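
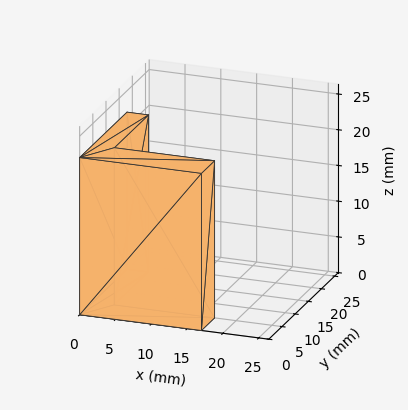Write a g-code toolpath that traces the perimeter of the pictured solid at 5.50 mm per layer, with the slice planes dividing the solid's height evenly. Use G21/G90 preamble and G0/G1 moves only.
Reading the render: the shape is an L-shaped prism: outer 17 × 18 mm, arm thicknesses ≈ 5 mm (horizontal) and 3 mm (vertical), extruded 22 mm in z (dimensions read to the nearest mm from the axis ticks). For the g-code, the solid's height is divided into equal slices at the stated Δz and each level perimeter traced with G1 moves after a G0 lift.

; perimeter-only toolpath
G21 ; units = mm
G90 ; absolute positioning
G28 ; home
; layer 1
G0 Z5.50
G0 X0.00 Y0.00
G1 X17.00 Y0.00
G1 X17.00 Y5.00
G1 X3.00 Y5.00
G1 X3.00 Y18.00
G1 X0.00 Y18.00
G1 X0.00 Y0.00
; layer 2
G0 Z11.00
G0 X0.00 Y0.00
G1 X17.00 Y0.00
G1 X17.00 Y5.00
G1 X3.00 Y5.00
G1 X3.00 Y18.00
G1 X0.00 Y18.00
G1 X0.00 Y0.00
; layer 3
G0 Z16.50
G0 X0.00 Y0.00
G1 X17.00 Y0.00
G1 X17.00 Y5.00
G1 X3.00 Y5.00
G1 X3.00 Y18.00
G1 X0.00 Y18.00
G1 X0.00 Y0.00
; layer 4
G0 Z22.00
G0 X0.00 Y0.00
G1 X17.00 Y0.00
G1 X17.00 Y5.00
G1 X3.00 Y5.00
G1 X3.00 Y18.00
G1 X0.00 Y18.00
G1 X0.00 Y0.00
M2 ; end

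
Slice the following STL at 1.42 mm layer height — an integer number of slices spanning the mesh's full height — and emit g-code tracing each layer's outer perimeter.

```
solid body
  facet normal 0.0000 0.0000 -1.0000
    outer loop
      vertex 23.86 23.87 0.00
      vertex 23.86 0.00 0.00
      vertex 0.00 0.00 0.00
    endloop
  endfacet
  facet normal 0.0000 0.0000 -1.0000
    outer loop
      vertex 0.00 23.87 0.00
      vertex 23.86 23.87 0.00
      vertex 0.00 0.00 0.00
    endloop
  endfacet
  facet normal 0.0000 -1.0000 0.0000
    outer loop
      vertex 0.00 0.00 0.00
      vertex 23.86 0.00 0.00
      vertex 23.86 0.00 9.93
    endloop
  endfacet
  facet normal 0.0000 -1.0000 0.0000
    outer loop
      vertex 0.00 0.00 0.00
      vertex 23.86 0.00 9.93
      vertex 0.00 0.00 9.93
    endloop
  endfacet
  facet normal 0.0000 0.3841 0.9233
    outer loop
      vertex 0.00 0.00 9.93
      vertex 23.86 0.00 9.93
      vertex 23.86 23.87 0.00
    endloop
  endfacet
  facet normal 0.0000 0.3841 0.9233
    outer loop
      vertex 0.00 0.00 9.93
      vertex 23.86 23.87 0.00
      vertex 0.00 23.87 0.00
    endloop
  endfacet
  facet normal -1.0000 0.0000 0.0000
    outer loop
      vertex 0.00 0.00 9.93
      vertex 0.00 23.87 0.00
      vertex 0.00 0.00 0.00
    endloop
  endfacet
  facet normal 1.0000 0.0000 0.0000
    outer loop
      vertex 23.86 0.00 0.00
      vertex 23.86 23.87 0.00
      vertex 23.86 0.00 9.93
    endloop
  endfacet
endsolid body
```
; perimeter-only toolpath
G21 ; units = mm
G90 ; absolute positioning
G28 ; home
; layer 1
G0 Z1.42
G0 X0.00 Y0.00
G1 X23.86 Y0.00
G1 X23.86 Y20.46
G1 X0.00 Y20.46
G1 X0.00 Y0.00
; layer 2
G0 Z2.84
G0 X0.00 Y0.00
G1 X23.86 Y0.00
G1 X23.86 Y17.05
G1 X0.00 Y17.05
G1 X0.00 Y0.00
; layer 3
G0 Z4.26
G0 X0.00 Y0.00
G1 X23.86 Y0.00
G1 X23.86 Y13.64
G1 X0.00 Y13.64
G1 X0.00 Y0.00
; layer 4
G0 Z5.67
G0 X0.00 Y0.00
G1 X23.86 Y0.00
G1 X23.86 Y10.23
G1 X0.00 Y10.23
G1 X0.00 Y0.00
; layer 5
G0 Z7.09
G0 X0.00 Y0.00
G1 X23.86 Y0.00
G1 X23.86 Y6.82
G1 X0.00 Y6.82
G1 X0.00 Y0.00
; layer 6
G0 Z8.51
G0 X0.00 Y0.00
G1 X23.86 Y0.00
G1 X23.86 Y3.41
G1 X0.00 Y3.41
G1 X0.00 Y0.00
M2 ; end

The solid is a wedge (ramp): 23.9 × 23.9 mm base, rising to 9.93 mm along the y=0 edge and sloping linearly to z=0 at y=23.9. Slicing at Δz = 1.42 mm — 7 equal slices spanning the solid's height, so layer i sits at z = i·h/7 — gives 6 non-empty perimeters. Each is a 4-segment closed polygon; G0 lifts to the layer z and rapids to the start vertex, then G1 traces the edges. The cross-section shrinks linearly with z (the slice at the apex is degenerate and omitted).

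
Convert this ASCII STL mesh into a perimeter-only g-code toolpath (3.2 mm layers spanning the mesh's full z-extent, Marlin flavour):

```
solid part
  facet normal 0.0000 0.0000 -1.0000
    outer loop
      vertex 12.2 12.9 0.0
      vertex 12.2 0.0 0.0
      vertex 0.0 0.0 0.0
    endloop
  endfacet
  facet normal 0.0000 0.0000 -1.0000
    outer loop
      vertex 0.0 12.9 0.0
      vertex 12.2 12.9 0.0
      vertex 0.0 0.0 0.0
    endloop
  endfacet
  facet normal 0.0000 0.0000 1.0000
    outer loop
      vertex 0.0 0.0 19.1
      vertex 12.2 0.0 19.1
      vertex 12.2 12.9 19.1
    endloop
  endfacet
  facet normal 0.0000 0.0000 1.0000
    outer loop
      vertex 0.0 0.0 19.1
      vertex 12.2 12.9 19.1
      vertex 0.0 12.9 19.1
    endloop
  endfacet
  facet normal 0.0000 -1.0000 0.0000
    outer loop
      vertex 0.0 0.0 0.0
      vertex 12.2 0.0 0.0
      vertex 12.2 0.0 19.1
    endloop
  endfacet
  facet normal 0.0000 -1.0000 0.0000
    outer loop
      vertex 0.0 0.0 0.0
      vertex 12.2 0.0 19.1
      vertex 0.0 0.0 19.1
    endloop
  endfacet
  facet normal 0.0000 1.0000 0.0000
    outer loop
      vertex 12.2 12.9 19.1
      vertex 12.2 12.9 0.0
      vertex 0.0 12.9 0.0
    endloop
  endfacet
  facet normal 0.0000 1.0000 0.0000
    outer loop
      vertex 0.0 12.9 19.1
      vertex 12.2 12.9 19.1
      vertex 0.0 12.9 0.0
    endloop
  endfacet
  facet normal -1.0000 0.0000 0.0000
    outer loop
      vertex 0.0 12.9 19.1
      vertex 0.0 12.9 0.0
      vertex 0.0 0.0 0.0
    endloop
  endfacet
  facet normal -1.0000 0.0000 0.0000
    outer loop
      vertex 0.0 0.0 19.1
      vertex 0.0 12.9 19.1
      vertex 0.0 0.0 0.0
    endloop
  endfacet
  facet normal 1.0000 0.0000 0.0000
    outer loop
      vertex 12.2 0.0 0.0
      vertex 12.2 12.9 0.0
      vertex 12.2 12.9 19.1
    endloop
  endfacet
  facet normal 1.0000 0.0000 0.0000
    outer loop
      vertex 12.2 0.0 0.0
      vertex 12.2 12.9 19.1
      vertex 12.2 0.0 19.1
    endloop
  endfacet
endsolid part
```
; perimeter-only toolpath
G21 ; units = mm
G90 ; absolute positioning
G28 ; home
; layer 1
G0 Z3.2
G0 X0.0 Y0.0
G1 X12.2 Y0.0
G1 X12.2 Y12.9
G1 X0.0 Y12.9
G1 X0.0 Y0.0
; layer 2
G0 Z6.4
G0 X0.0 Y0.0
G1 X12.2 Y0.0
G1 X12.2 Y12.9
G1 X0.0 Y12.9
G1 X0.0 Y0.0
; layer 3
G0 Z9.6
G0 X0.0 Y0.0
G1 X12.2 Y0.0
G1 X12.2 Y12.9
G1 X0.0 Y12.9
G1 X0.0 Y0.0
; layer 4
G0 Z12.7
G0 X0.0 Y0.0
G1 X12.2 Y0.0
G1 X12.2 Y12.9
G1 X0.0 Y12.9
G1 X0.0 Y0.0
; layer 5
G0 Z15.9
G0 X0.0 Y0.0
G1 X12.2 Y0.0
G1 X12.2 Y12.9
G1 X0.0 Y12.9
G1 X0.0 Y0.0
; layer 6
G0 Z19.1
G0 X0.0 Y0.0
G1 X12.2 Y0.0
G1 X12.2 Y12.9
G1 X0.0 Y12.9
G1 X0.0 Y0.0
M2 ; end

The solid is a rectangular box, roughly 12.2 × 12.9 mm footprint and 19.1 mm tall. Slicing at Δz = 3.2 mm — 6 equal slices spanning the solid's height, so layer i sits at z = i·h/6 — gives 6 non-empty perimeters. Each is a 4-segment closed polygon; G0 lifts to the layer z and rapids to the start vertex, then G1 traces the edges.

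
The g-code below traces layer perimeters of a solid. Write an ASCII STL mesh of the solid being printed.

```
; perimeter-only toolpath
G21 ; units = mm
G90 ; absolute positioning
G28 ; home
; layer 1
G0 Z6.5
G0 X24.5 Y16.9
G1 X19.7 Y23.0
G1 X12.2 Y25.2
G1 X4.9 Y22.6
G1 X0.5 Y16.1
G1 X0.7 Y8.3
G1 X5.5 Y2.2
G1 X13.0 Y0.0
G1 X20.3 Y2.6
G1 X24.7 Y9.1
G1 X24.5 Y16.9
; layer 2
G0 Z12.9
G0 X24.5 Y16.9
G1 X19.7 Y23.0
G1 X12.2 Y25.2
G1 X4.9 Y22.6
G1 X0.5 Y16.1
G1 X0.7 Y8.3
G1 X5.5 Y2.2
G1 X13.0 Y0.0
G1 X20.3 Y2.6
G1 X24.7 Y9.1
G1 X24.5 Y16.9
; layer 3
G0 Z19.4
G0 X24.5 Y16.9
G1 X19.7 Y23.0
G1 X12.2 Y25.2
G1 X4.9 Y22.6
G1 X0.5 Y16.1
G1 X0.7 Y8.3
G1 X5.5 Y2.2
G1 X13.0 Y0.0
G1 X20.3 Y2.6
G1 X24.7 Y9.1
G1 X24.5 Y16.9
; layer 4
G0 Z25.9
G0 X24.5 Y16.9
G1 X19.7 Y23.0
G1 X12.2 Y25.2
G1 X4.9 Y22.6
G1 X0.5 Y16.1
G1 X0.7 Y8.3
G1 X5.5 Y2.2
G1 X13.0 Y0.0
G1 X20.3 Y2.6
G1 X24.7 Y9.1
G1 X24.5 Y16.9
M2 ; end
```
solid part
  facet normal 0.0000 0.0000 -1.0000
    outer loop
      vertex 12.2 25.2 0.0
      vertex 19.7 23.0 0.0
      vertex 24.5 16.9 0.0
    endloop
  endfacet
  facet normal 0.0000 0.0000 -1.0000
    outer loop
      vertex 4.9 22.6 0.0
      vertex 12.2 25.2 0.0
      vertex 24.5 16.9 0.0
    endloop
  endfacet
  facet normal 0.0000 0.0000 -1.0000
    outer loop
      vertex 0.5 16.1 0.0
      vertex 4.9 22.6 0.0
      vertex 24.5 16.9 0.0
    endloop
  endfacet
  facet normal 0.0000 0.0000 -1.0000
    outer loop
      vertex 0.7 8.3 0.0
      vertex 0.5 16.1 0.0
      vertex 24.5 16.9 0.0
    endloop
  endfacet
  facet normal 0.0000 0.0000 -1.0000
    outer loop
      vertex 5.5 2.2 0.0
      vertex 0.7 8.3 0.0
      vertex 24.5 16.9 0.0
    endloop
  endfacet
  facet normal 0.0000 0.0000 -1.0000
    outer loop
      vertex 13.0 0.0 0.0
      vertex 5.5 2.2 0.0
      vertex 24.5 16.9 0.0
    endloop
  endfacet
  facet normal 0.0000 0.0000 -1.0000
    outer loop
      vertex 20.3 2.6 0.0
      vertex 13.0 0.0 0.0
      vertex 24.5 16.9 0.0
    endloop
  endfacet
  facet normal 0.0000 0.0000 -1.0000
    outer loop
      vertex 24.7 9.1 0.0
      vertex 20.3 2.6 0.0
      vertex 24.5 16.9 0.0
    endloop
  endfacet
  facet normal 0.0000 0.0000 1.0000
    outer loop
      vertex 24.5 16.9 25.9
      vertex 19.7 23.0 25.9
      vertex 12.2 25.2 25.9
    endloop
  endfacet
  facet normal 0.0000 0.0000 1.0000
    outer loop
      vertex 24.5 16.9 25.9
      vertex 12.2 25.2 25.9
      vertex 4.9 22.6 25.9
    endloop
  endfacet
  facet normal 0.0000 0.0000 1.0000
    outer loop
      vertex 24.5 16.9 25.9
      vertex 4.9 22.6 25.9
      vertex 0.5 16.1 25.9
    endloop
  endfacet
  facet normal 0.0000 0.0000 1.0000
    outer loop
      vertex 24.5 16.9 25.9
      vertex 0.5 16.1 25.9
      vertex 0.7 8.3 25.9
    endloop
  endfacet
  facet normal 0.0000 0.0000 1.0000
    outer loop
      vertex 24.5 16.9 25.9
      vertex 0.7 8.3 25.9
      vertex 5.5 2.2 25.9
    endloop
  endfacet
  facet normal 0.0000 0.0000 1.0000
    outer loop
      vertex 24.5 16.9 25.9
      vertex 5.5 2.2 25.9
      vertex 13.0 0.0 25.9
    endloop
  endfacet
  facet normal 0.0000 0.0000 1.0000
    outer loop
      vertex 24.5 16.9 25.9
      vertex 13.0 0.0 25.9
      vertex 20.3 2.6 25.9
    endloop
  endfacet
  facet normal 0.0000 0.0000 1.0000
    outer loop
      vertex 24.5 16.9 25.9
      vertex 20.3 2.6 25.9
      vertex 24.7 9.1 25.9
    endloop
  endfacet
  facet normal 0.7859 0.6184 0.0000
    outer loop
      vertex 24.5 16.9 0.0
      vertex 19.7 23.0 0.0
      vertex 19.7 23.0 25.9
    endloop
  endfacet
  facet normal 0.7859 0.6184 0.0000
    outer loop
      vertex 24.5 16.9 0.0
      vertex 19.7 23.0 25.9
      vertex 24.5 16.9 25.9
    endloop
  endfacet
  facet normal 0.2815 0.9596 0.0000
    outer loop
      vertex 19.7 23.0 0.0
      vertex 12.2 25.2 0.0
      vertex 12.2 25.2 25.9
    endloop
  endfacet
  facet normal 0.2815 0.9596 0.0000
    outer loop
      vertex 19.7 23.0 0.0
      vertex 12.2 25.2 25.9
      vertex 19.7 23.0 25.9
    endloop
  endfacet
  facet normal -0.3355 0.9420 0.0000
    outer loop
      vertex 12.2 25.2 0.0
      vertex 4.9 22.6 0.0
      vertex 4.9 22.6 25.9
    endloop
  endfacet
  facet normal -0.3355 0.9420 0.0000
    outer loop
      vertex 12.2 25.2 0.0
      vertex 4.9 22.6 25.9
      vertex 12.2 25.2 25.9
    endloop
  endfacet
  facet normal -0.8281 0.5606 0.0000
    outer loop
      vertex 4.9 22.6 0.0
      vertex 0.5 16.1 0.0
      vertex 0.5 16.1 25.9
    endloop
  endfacet
  facet normal -0.8281 0.5606 0.0000
    outer loop
      vertex 4.9 22.6 0.0
      vertex 0.5 16.1 25.9
      vertex 4.9 22.6 25.9
    endloop
  endfacet
  facet normal -0.9997 -0.0256 0.0000
    outer loop
      vertex 0.5 16.1 0.0
      vertex 0.7 8.3 0.0
      vertex 0.7 8.3 25.9
    endloop
  endfacet
  facet normal -0.9997 -0.0256 0.0000
    outer loop
      vertex 0.5 16.1 0.0
      vertex 0.7 8.3 25.9
      vertex 0.5 16.1 25.9
    endloop
  endfacet
  facet normal -0.7859 -0.6184 0.0000
    outer loop
      vertex 0.7 8.3 0.0
      vertex 5.5 2.2 0.0
      vertex 5.5 2.2 25.9
    endloop
  endfacet
  facet normal -0.7859 -0.6184 0.0000
    outer loop
      vertex 0.7 8.3 0.0
      vertex 5.5 2.2 25.9
      vertex 0.7 8.3 25.9
    endloop
  endfacet
  facet normal -0.2815 -0.9596 0.0000
    outer loop
      vertex 5.5 2.2 0.0
      vertex 13.0 0.0 0.0
      vertex 13.0 0.0 25.9
    endloop
  endfacet
  facet normal -0.2815 -0.9596 0.0000
    outer loop
      vertex 5.5 2.2 0.0
      vertex 13.0 0.0 25.9
      vertex 5.5 2.2 25.9
    endloop
  endfacet
  facet normal 0.3355 -0.9420 0.0000
    outer loop
      vertex 13.0 0.0 0.0
      vertex 20.3 2.6 0.0
      vertex 20.3 2.6 25.9
    endloop
  endfacet
  facet normal 0.3355 -0.9420 0.0000
    outer loop
      vertex 13.0 0.0 0.0
      vertex 20.3 2.6 25.9
      vertex 13.0 0.0 25.9
    endloop
  endfacet
  facet normal 0.8281 -0.5606 0.0000
    outer loop
      vertex 20.3 2.6 0.0
      vertex 24.7 9.1 0.0
      vertex 24.7 9.1 25.9
    endloop
  endfacet
  facet normal 0.8281 -0.5606 0.0000
    outer loop
      vertex 20.3 2.6 0.0
      vertex 24.7 9.1 25.9
      vertex 20.3 2.6 25.9
    endloop
  endfacet
  facet normal 0.9997 0.0256 0.0000
    outer loop
      vertex 24.7 9.1 0.0
      vertex 24.5 16.9 0.0
      vertex 24.5 16.9 25.9
    endloop
  endfacet
  facet normal 0.9997 0.0256 0.0000
    outer loop
      vertex 24.7 9.1 0.0
      vertex 24.5 16.9 25.9
      vertex 24.7 9.1 25.9
    endloop
  endfacet
endsolid part

The G0 Z moves step by Δz≈6.5 mm. Every layer's G1 loop is the same polygon, so the solid is a straight extrusion of it from z=0 to z≈25.9. Closing with flat bottom and top caps and triangulating gives 36 facets — a regular 10-sided prism (a cylinder approximated with 10 flat sides), circumscribed radius ≈ 12.6 mm, height ≈ 25.9 mm.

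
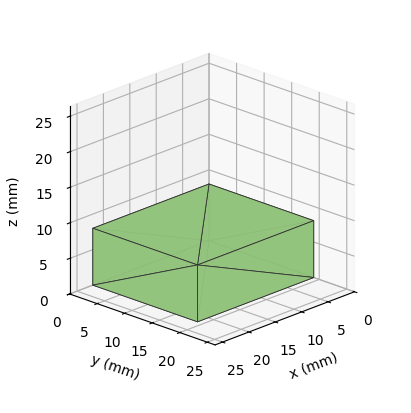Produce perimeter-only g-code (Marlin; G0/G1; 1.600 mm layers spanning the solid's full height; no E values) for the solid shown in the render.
Reading the render: the shape is a rectangular box, roughly 22 × 19 mm footprint and 8 mm tall (dimensions read to the nearest mm from the axis ticks). For the g-code, the solid's height is divided into equal slices at the stated Δz and each level perimeter traced with G1 moves after a G0 lift.

; perimeter-only toolpath
G21 ; units = mm
G90 ; absolute positioning
G28 ; home
; layer 1
G0 Z1.600
G0 X0.000 Y0.000
G1 X22.000 Y0.000
G1 X22.000 Y19.000
G1 X0.000 Y19.000
G1 X0.000 Y0.000
; layer 2
G0 Z3.200
G0 X0.000 Y0.000
G1 X22.000 Y0.000
G1 X22.000 Y19.000
G1 X0.000 Y19.000
G1 X0.000 Y0.000
; layer 3
G0 Z4.800
G0 X0.000 Y0.000
G1 X22.000 Y0.000
G1 X22.000 Y19.000
G1 X0.000 Y19.000
G1 X0.000 Y0.000
; layer 4
G0 Z6.400
G0 X0.000 Y0.000
G1 X22.000 Y0.000
G1 X22.000 Y19.000
G1 X0.000 Y19.000
G1 X0.000 Y0.000
; layer 5
G0 Z8.000
G0 X0.000 Y0.000
G1 X22.000 Y0.000
G1 X22.000 Y19.000
G1 X0.000 Y19.000
G1 X0.000 Y0.000
M2 ; end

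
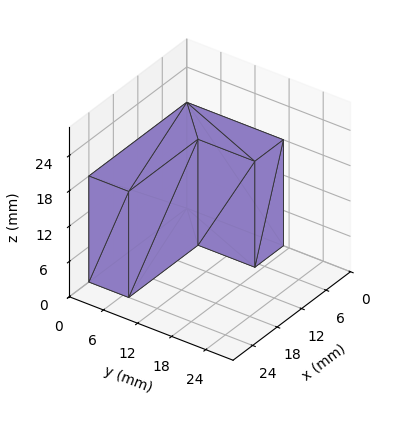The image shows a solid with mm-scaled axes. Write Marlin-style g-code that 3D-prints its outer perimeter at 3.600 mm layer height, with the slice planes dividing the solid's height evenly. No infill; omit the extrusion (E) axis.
Reading the render: the shape is an L-shaped prism: outer 24 × 17 mm, arm thicknesses ≈ 7 mm (horizontal) and 7 mm (vertical), extruded 18 mm in z (dimensions read to the nearest mm from the axis ticks). For the g-code, the solid's height is divided into equal slices at the stated Δz and each level perimeter traced with G1 moves after a G0 lift.

; perimeter-only toolpath
G21 ; units = mm
G90 ; absolute positioning
G28 ; home
; layer 1
G0 Z3.600
G0 X0.000 Y0.000
G1 X24.000 Y0.000
G1 X24.000 Y7.000
G1 X7.000 Y7.000
G1 X7.000 Y17.000
G1 X0.000 Y17.000
G1 X0.000 Y0.000
; layer 2
G0 Z7.200
G0 X0.000 Y0.000
G1 X24.000 Y0.000
G1 X24.000 Y7.000
G1 X7.000 Y7.000
G1 X7.000 Y17.000
G1 X0.000 Y17.000
G1 X0.000 Y0.000
; layer 3
G0 Z10.800
G0 X0.000 Y0.000
G1 X24.000 Y0.000
G1 X24.000 Y7.000
G1 X7.000 Y7.000
G1 X7.000 Y17.000
G1 X0.000 Y17.000
G1 X0.000 Y0.000
; layer 4
G0 Z14.400
G0 X0.000 Y0.000
G1 X24.000 Y0.000
G1 X24.000 Y7.000
G1 X7.000 Y7.000
G1 X7.000 Y17.000
G1 X0.000 Y17.000
G1 X0.000 Y0.000
; layer 5
G0 Z18.000
G0 X0.000 Y0.000
G1 X24.000 Y0.000
G1 X24.000 Y7.000
G1 X7.000 Y7.000
G1 X7.000 Y17.000
G1 X0.000 Y17.000
G1 X0.000 Y0.000
M2 ; end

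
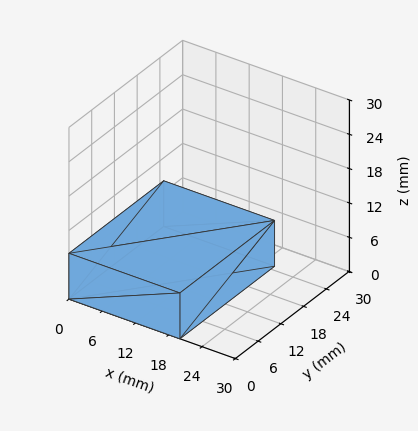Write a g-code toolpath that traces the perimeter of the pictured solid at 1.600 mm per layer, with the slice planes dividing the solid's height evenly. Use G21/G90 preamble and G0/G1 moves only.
Reading the render: the shape is a rectangular box, roughly 20 × 25 mm footprint and 8 mm tall (dimensions read to the nearest mm from the axis ticks). For the g-code, the solid's height is divided into equal slices at the stated Δz and each level perimeter traced with G1 moves after a G0 lift.

; perimeter-only toolpath
G21 ; units = mm
G90 ; absolute positioning
G28 ; home
; layer 1
G0 Z1.600
G0 X0.000 Y0.000
G1 X20.000 Y0.000
G1 X20.000 Y25.000
G1 X0.000 Y25.000
G1 X0.000 Y0.000
; layer 2
G0 Z3.200
G0 X0.000 Y0.000
G1 X20.000 Y0.000
G1 X20.000 Y25.000
G1 X0.000 Y25.000
G1 X0.000 Y0.000
; layer 3
G0 Z4.800
G0 X0.000 Y0.000
G1 X20.000 Y0.000
G1 X20.000 Y25.000
G1 X0.000 Y25.000
G1 X0.000 Y0.000
; layer 4
G0 Z6.400
G0 X0.000 Y0.000
G1 X20.000 Y0.000
G1 X20.000 Y25.000
G1 X0.000 Y25.000
G1 X0.000 Y0.000
; layer 5
G0 Z8.000
G0 X0.000 Y0.000
G1 X20.000 Y0.000
G1 X20.000 Y25.000
G1 X0.000 Y25.000
G1 X0.000 Y0.000
M2 ; end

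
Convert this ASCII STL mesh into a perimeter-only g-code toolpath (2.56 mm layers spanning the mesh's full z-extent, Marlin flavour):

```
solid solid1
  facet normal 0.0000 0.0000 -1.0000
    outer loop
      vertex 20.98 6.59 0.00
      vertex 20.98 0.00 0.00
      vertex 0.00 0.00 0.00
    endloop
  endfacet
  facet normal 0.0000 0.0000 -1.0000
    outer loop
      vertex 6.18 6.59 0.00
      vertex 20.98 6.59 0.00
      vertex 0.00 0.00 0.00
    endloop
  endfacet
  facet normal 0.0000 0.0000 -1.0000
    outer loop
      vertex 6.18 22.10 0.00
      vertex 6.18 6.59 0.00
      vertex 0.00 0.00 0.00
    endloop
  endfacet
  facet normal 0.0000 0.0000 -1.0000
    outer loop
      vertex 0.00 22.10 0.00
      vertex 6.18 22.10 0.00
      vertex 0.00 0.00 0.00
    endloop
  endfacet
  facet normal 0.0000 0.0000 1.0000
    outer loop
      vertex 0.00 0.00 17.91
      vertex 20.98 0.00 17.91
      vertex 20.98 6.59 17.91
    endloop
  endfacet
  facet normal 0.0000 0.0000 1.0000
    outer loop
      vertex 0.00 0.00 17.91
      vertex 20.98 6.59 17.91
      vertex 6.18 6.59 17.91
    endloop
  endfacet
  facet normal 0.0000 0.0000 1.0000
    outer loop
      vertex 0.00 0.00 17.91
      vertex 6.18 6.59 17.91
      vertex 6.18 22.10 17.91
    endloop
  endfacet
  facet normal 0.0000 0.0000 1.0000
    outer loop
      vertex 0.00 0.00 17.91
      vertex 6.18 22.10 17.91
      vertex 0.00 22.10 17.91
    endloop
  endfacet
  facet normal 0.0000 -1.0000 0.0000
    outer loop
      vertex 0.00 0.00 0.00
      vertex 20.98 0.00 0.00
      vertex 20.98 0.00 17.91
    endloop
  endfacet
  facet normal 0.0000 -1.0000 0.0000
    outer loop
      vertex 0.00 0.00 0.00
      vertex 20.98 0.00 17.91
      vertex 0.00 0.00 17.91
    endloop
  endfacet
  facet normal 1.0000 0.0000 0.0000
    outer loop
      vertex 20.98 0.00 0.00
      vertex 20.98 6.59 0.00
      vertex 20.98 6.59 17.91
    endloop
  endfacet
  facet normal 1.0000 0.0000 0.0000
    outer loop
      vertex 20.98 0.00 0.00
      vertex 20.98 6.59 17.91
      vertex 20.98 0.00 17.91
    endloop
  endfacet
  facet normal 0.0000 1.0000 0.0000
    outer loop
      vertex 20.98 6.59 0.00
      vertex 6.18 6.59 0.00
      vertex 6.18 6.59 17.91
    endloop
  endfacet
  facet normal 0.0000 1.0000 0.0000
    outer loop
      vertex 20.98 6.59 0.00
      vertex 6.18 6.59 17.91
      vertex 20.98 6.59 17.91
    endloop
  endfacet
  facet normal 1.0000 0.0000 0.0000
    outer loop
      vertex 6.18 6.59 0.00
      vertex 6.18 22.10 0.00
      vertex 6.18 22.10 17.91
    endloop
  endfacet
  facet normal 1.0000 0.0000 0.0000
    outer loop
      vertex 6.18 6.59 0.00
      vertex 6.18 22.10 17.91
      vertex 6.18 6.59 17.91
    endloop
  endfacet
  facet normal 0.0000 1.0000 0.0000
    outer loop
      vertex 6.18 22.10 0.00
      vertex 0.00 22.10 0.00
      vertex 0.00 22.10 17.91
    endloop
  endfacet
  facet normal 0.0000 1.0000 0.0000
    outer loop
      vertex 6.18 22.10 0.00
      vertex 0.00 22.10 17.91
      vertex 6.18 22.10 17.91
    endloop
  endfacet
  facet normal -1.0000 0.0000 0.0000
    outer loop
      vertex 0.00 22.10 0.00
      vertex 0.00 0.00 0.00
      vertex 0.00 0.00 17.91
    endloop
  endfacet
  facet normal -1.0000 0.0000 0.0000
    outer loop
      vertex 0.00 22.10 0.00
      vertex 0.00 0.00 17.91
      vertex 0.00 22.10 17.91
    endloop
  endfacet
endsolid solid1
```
; perimeter-only toolpath
G21 ; units = mm
G90 ; absolute positioning
G28 ; home
; layer 1
G0 Z2.56
G0 X0.00 Y0.00
G1 X20.98 Y0.00
G1 X20.98 Y6.59
G1 X6.18 Y6.59
G1 X6.18 Y22.10
G1 X0.00 Y22.10
G1 X0.00 Y0.00
; layer 2
G0 Z5.12
G0 X0.00 Y0.00
G1 X20.98 Y0.00
G1 X20.98 Y6.59
G1 X6.18 Y6.59
G1 X6.18 Y22.10
G1 X0.00 Y22.10
G1 X0.00 Y0.00
; layer 3
G0 Z7.68
G0 X0.00 Y0.00
G1 X20.98 Y0.00
G1 X20.98 Y6.59
G1 X6.18 Y6.59
G1 X6.18 Y22.10
G1 X0.00 Y22.10
G1 X0.00 Y0.00
; layer 4
G0 Z10.23
G0 X0.00 Y0.00
G1 X20.98 Y0.00
G1 X20.98 Y6.59
G1 X6.18 Y6.59
G1 X6.18 Y22.10
G1 X0.00 Y22.10
G1 X0.00 Y0.00
; layer 5
G0 Z12.79
G0 X0.00 Y0.00
G1 X20.98 Y0.00
G1 X20.98 Y6.59
G1 X6.18 Y6.59
G1 X6.18 Y22.10
G1 X0.00 Y22.10
G1 X0.00 Y0.00
; layer 6
G0 Z15.35
G0 X0.00 Y0.00
G1 X20.98 Y0.00
G1 X20.98 Y6.59
G1 X6.18 Y6.59
G1 X6.18 Y22.10
G1 X0.00 Y22.10
G1 X0.00 Y0.00
; layer 7
G0 Z17.91
G0 X0.00 Y0.00
G1 X20.98 Y0.00
G1 X20.98 Y6.59
G1 X6.18 Y6.59
G1 X6.18 Y22.10
G1 X0.00 Y22.10
G1 X0.00 Y0.00
M2 ; end

The solid is an L-shaped prism: outer 21 × 22.1 mm, arm thicknesses ≈ 6.59 mm (horizontal) and 6.18 mm (vertical), extruded 17.9 mm in z. Slicing at Δz = 2.56 mm — 7 equal slices spanning the solid's height, so layer i sits at z = i·h/7 — gives 7 non-empty perimeters. Each is a 6-segment closed polygon; G0 lifts to the layer z and rapids to the start vertex, then G1 traces the edges.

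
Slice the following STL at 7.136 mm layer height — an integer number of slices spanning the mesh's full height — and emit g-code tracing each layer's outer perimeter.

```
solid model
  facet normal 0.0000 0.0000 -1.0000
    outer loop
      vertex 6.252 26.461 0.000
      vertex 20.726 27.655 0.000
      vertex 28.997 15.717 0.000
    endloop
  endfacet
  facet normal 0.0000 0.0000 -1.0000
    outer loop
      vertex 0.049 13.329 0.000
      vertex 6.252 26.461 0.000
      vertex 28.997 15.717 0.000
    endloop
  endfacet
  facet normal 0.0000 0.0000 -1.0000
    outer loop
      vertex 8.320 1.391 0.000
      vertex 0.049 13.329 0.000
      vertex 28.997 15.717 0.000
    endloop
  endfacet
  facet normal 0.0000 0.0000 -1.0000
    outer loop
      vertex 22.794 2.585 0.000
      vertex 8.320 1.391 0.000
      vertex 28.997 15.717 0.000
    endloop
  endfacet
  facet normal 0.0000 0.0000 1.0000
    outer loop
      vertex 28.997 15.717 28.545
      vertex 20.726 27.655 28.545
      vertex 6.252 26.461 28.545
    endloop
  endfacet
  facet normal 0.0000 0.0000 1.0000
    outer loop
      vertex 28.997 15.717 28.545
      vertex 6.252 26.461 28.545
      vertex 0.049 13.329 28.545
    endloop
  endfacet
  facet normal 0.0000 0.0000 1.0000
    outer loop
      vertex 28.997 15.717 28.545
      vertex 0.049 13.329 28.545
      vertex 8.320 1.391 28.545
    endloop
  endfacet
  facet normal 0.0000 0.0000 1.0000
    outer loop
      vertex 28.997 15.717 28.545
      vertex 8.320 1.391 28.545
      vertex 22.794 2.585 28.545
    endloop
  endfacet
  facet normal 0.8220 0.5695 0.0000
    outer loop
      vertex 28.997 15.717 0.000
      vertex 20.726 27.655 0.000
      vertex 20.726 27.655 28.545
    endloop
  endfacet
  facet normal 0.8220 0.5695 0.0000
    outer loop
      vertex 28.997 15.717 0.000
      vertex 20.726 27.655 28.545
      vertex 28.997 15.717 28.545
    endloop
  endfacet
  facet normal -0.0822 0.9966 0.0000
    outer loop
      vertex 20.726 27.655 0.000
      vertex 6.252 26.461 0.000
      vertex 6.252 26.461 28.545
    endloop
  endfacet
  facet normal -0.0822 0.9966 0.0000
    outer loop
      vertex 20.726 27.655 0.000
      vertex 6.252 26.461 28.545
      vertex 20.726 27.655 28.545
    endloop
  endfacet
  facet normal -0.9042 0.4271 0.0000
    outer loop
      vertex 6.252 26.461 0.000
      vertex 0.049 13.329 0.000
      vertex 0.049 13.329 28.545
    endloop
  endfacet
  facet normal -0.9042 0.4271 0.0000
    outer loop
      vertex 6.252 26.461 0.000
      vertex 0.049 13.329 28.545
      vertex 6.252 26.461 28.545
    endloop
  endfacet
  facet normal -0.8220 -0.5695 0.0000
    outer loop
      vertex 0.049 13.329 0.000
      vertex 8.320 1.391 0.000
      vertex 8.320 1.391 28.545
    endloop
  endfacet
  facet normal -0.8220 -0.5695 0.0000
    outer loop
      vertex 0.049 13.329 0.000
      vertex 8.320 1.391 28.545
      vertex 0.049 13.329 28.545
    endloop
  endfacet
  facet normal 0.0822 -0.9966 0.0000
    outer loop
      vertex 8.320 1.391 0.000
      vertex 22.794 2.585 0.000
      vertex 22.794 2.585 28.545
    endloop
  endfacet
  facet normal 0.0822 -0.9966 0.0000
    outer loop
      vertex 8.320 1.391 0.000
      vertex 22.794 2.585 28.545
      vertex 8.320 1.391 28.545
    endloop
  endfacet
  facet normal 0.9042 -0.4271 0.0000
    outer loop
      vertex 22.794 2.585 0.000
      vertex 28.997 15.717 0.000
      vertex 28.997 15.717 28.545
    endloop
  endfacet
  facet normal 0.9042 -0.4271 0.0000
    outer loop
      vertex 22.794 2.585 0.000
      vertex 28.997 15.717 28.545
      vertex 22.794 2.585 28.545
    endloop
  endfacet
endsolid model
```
; perimeter-only toolpath
G21 ; units = mm
G90 ; absolute positioning
G28 ; home
; layer 1
G0 Z7.136
G0 X28.997 Y15.717
G1 X20.726 Y27.655
G1 X6.252 Y26.461
G1 X0.049 Y13.329
G1 X8.320 Y1.391
G1 X22.794 Y2.585
G1 X28.997 Y15.717
; layer 2
G0 Z14.273
G0 X28.997 Y15.717
G1 X20.726 Y27.655
G1 X6.252 Y26.461
G1 X0.049 Y13.329
G1 X8.320 Y1.391
G1 X22.794 Y2.585
G1 X28.997 Y15.717
; layer 3
G0 Z21.409
G0 X28.997 Y15.717
G1 X20.726 Y27.655
G1 X6.252 Y26.461
G1 X0.049 Y13.329
G1 X8.320 Y1.391
G1 X22.794 Y2.585
G1 X28.997 Y15.717
; layer 4
G0 Z28.545
G0 X28.997 Y15.717
G1 X20.726 Y27.655
G1 X6.252 Y26.461
G1 X0.049 Y13.329
G1 X8.320 Y1.391
G1 X22.794 Y2.585
G1 X28.997 Y15.717
M2 ; end

The solid is a regular 6-sided prism (a cylinder approximated with 6 flat sides), circumscribed radius ≈ 14.5 mm, height ≈ 28.5 mm. Slicing at Δz = 7.136 mm — 4 equal slices spanning the solid's height, so layer i sits at z = i·h/4 — gives 4 non-empty perimeters. Each is a 6-segment closed polygon; G0 lifts to the layer z and rapids to the start vertex, then G1 traces the edges.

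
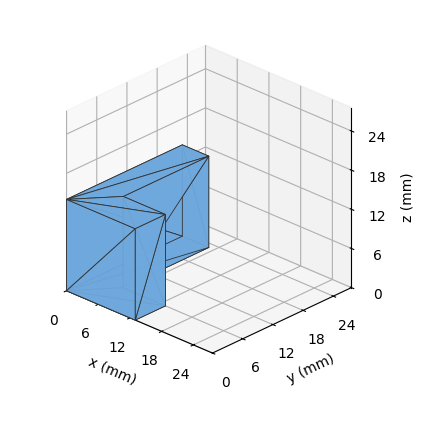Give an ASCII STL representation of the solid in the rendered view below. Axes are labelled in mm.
Reading the render: the shape is an L-shaped prism: outer 13 × 23 mm, arm thicknesses ≈ 6 mm (horizontal) and 5 mm (vertical), extruded 14 mm in z (dimensions read to the nearest mm from the axis ticks). For the STL, each face is triangulated and given an outward normal.

solid part
  facet normal 0.0000 0.0000 -1.0000
    outer loop
      vertex 13.000 6.000 0.000
      vertex 13.000 0.000 0.000
      vertex 0.000 0.000 0.000
    endloop
  endfacet
  facet normal 0.0000 0.0000 -1.0000
    outer loop
      vertex 5.000 6.000 0.000
      vertex 13.000 6.000 0.000
      vertex 0.000 0.000 0.000
    endloop
  endfacet
  facet normal 0.0000 0.0000 -1.0000
    outer loop
      vertex 5.000 23.000 0.000
      vertex 5.000 6.000 0.000
      vertex 0.000 0.000 0.000
    endloop
  endfacet
  facet normal 0.0000 0.0000 -1.0000
    outer loop
      vertex 0.000 23.000 0.000
      vertex 5.000 23.000 0.000
      vertex 0.000 0.000 0.000
    endloop
  endfacet
  facet normal 0.0000 0.0000 1.0000
    outer loop
      vertex 0.000 0.000 14.000
      vertex 13.000 0.000 14.000
      vertex 13.000 6.000 14.000
    endloop
  endfacet
  facet normal 0.0000 0.0000 1.0000
    outer loop
      vertex 0.000 0.000 14.000
      vertex 13.000 6.000 14.000
      vertex 5.000 6.000 14.000
    endloop
  endfacet
  facet normal 0.0000 0.0000 1.0000
    outer loop
      vertex 0.000 0.000 14.000
      vertex 5.000 6.000 14.000
      vertex 5.000 23.000 14.000
    endloop
  endfacet
  facet normal 0.0000 0.0000 1.0000
    outer loop
      vertex 0.000 0.000 14.000
      vertex 5.000 23.000 14.000
      vertex 0.000 23.000 14.000
    endloop
  endfacet
  facet normal 0.0000 -1.0000 0.0000
    outer loop
      vertex 0.000 0.000 0.000
      vertex 13.000 0.000 0.000
      vertex 13.000 0.000 14.000
    endloop
  endfacet
  facet normal 0.0000 -1.0000 0.0000
    outer loop
      vertex 0.000 0.000 0.000
      vertex 13.000 0.000 14.000
      vertex 0.000 0.000 14.000
    endloop
  endfacet
  facet normal 1.0000 0.0000 0.0000
    outer loop
      vertex 13.000 0.000 0.000
      vertex 13.000 6.000 0.000
      vertex 13.000 6.000 14.000
    endloop
  endfacet
  facet normal 1.0000 0.0000 0.0000
    outer loop
      vertex 13.000 0.000 0.000
      vertex 13.000 6.000 14.000
      vertex 13.000 0.000 14.000
    endloop
  endfacet
  facet normal 0.0000 1.0000 0.0000
    outer loop
      vertex 13.000 6.000 0.000
      vertex 5.000 6.000 0.000
      vertex 5.000 6.000 14.000
    endloop
  endfacet
  facet normal 0.0000 1.0000 0.0000
    outer loop
      vertex 13.000 6.000 0.000
      vertex 5.000 6.000 14.000
      vertex 13.000 6.000 14.000
    endloop
  endfacet
  facet normal 1.0000 0.0000 0.0000
    outer loop
      vertex 5.000 6.000 0.000
      vertex 5.000 23.000 0.000
      vertex 5.000 23.000 14.000
    endloop
  endfacet
  facet normal 1.0000 0.0000 0.0000
    outer loop
      vertex 5.000 6.000 0.000
      vertex 5.000 23.000 14.000
      vertex 5.000 6.000 14.000
    endloop
  endfacet
  facet normal 0.0000 1.0000 0.0000
    outer loop
      vertex 5.000 23.000 0.000
      vertex 0.000 23.000 0.000
      vertex 0.000 23.000 14.000
    endloop
  endfacet
  facet normal 0.0000 1.0000 0.0000
    outer loop
      vertex 5.000 23.000 0.000
      vertex 0.000 23.000 14.000
      vertex 5.000 23.000 14.000
    endloop
  endfacet
  facet normal -1.0000 0.0000 0.0000
    outer loop
      vertex 0.000 23.000 0.000
      vertex 0.000 0.000 0.000
      vertex 0.000 0.000 14.000
    endloop
  endfacet
  facet normal -1.0000 0.0000 0.0000
    outer loop
      vertex 0.000 23.000 0.000
      vertex 0.000 0.000 14.000
      vertex 0.000 23.000 14.000
    endloop
  endfacet
endsolid part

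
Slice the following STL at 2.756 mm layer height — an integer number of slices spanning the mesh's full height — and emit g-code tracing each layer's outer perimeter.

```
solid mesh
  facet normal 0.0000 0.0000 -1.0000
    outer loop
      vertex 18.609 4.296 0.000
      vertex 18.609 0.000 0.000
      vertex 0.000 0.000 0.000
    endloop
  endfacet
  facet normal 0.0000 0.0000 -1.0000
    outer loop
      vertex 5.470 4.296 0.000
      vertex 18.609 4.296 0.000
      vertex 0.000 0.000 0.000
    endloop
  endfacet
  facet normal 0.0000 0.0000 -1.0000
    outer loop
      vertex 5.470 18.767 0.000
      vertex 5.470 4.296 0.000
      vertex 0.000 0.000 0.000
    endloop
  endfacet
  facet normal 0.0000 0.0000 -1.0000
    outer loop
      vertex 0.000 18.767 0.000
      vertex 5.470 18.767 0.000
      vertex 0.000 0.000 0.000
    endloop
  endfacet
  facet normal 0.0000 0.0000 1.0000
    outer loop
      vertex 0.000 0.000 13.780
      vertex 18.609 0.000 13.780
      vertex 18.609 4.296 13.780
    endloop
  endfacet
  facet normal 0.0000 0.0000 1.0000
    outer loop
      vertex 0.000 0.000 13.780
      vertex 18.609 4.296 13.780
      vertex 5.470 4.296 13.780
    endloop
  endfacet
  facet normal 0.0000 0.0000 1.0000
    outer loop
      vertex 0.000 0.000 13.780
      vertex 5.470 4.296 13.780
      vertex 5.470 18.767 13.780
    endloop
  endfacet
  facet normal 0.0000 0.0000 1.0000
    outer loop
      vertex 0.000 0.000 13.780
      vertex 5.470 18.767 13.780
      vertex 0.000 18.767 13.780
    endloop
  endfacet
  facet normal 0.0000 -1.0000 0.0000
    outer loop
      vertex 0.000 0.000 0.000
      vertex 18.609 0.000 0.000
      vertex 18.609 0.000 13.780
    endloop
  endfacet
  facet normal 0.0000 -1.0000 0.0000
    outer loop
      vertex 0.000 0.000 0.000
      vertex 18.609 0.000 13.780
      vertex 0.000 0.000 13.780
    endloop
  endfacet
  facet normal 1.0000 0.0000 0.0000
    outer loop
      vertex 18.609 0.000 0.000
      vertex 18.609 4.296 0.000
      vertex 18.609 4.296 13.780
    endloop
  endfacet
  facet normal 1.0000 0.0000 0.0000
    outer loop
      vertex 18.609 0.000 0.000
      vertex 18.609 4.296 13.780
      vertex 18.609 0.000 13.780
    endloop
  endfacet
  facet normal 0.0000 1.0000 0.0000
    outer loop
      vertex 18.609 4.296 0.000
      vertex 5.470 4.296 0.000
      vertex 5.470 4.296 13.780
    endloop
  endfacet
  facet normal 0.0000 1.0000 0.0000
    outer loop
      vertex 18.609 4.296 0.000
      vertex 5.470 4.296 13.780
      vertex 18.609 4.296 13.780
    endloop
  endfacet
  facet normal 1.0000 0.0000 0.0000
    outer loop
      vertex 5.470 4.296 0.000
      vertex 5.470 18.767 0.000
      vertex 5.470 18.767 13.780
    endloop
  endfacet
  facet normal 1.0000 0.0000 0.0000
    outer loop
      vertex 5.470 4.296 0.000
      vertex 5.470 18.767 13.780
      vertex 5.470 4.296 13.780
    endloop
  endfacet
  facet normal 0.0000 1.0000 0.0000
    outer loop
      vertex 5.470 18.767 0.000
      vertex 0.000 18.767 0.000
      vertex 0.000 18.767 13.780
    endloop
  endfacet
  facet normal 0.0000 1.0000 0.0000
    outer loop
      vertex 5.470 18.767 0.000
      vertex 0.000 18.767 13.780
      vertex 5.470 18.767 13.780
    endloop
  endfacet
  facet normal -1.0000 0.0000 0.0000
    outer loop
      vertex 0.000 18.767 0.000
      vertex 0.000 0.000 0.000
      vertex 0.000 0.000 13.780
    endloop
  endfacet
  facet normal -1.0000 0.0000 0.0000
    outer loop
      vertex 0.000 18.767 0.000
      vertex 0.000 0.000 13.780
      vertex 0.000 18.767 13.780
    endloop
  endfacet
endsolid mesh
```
; perimeter-only toolpath
G21 ; units = mm
G90 ; absolute positioning
G28 ; home
; layer 1
G0 Z2.756
G0 X0.000 Y0.000
G1 X18.609 Y0.000
G1 X18.609 Y4.296
G1 X5.470 Y4.296
G1 X5.470 Y18.767
G1 X0.000 Y18.767
G1 X0.000 Y0.000
; layer 2
G0 Z5.512
G0 X0.000 Y0.000
G1 X18.609 Y0.000
G1 X18.609 Y4.296
G1 X5.470 Y4.296
G1 X5.470 Y18.767
G1 X0.000 Y18.767
G1 X0.000 Y0.000
; layer 3
G0 Z8.268
G0 X0.000 Y0.000
G1 X18.609 Y0.000
G1 X18.609 Y4.296
G1 X5.470 Y4.296
G1 X5.470 Y18.767
G1 X0.000 Y18.767
G1 X0.000 Y0.000
; layer 4
G0 Z11.024
G0 X0.000 Y0.000
G1 X18.609 Y0.000
G1 X18.609 Y4.296
G1 X5.470 Y4.296
G1 X5.470 Y18.767
G1 X0.000 Y18.767
G1 X0.000 Y0.000
; layer 5
G0 Z13.780
G0 X0.000 Y0.000
G1 X18.609 Y0.000
G1 X18.609 Y4.296
G1 X5.470 Y4.296
G1 X5.470 Y18.767
G1 X0.000 Y18.767
G1 X0.000 Y0.000
M2 ; end

The solid is an L-shaped prism: outer 18.6 × 18.8 mm, arm thicknesses ≈ 4.3 mm (horizontal) and 5.47 mm (vertical), extruded 13.8 mm in z. Slicing at Δz = 2.756 mm — 5 equal slices spanning the solid's height, so layer i sits at z = i·h/5 — gives 5 non-empty perimeters. Each is a 6-segment closed polygon; G0 lifts to the layer z and rapids to the start vertex, then G1 traces the edges.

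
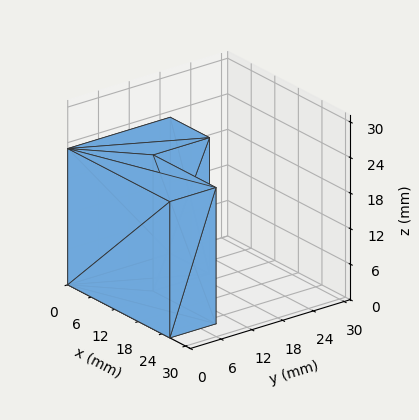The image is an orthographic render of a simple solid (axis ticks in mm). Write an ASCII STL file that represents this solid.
Reading the render: the shape is an L-shaped prism: outer 26 × 20 mm, arm thicknesses ≈ 9 mm (horizontal) and 10 mm (vertical), extruded 23 mm in z (dimensions read to the nearest mm from the axis ticks). For the STL, each face is triangulated and given an outward normal.

solid part
  facet normal 0.0000 0.0000 -1.0000
    outer loop
      vertex 26.000 9.000 0.000
      vertex 26.000 0.000 0.000
      vertex 0.000 0.000 0.000
    endloop
  endfacet
  facet normal 0.0000 0.0000 -1.0000
    outer loop
      vertex 10.000 9.000 0.000
      vertex 26.000 9.000 0.000
      vertex 0.000 0.000 0.000
    endloop
  endfacet
  facet normal 0.0000 0.0000 -1.0000
    outer loop
      vertex 10.000 20.000 0.000
      vertex 10.000 9.000 0.000
      vertex 0.000 0.000 0.000
    endloop
  endfacet
  facet normal 0.0000 0.0000 -1.0000
    outer loop
      vertex 0.000 20.000 0.000
      vertex 10.000 20.000 0.000
      vertex 0.000 0.000 0.000
    endloop
  endfacet
  facet normal 0.0000 0.0000 1.0000
    outer loop
      vertex 0.000 0.000 23.000
      vertex 26.000 0.000 23.000
      vertex 26.000 9.000 23.000
    endloop
  endfacet
  facet normal 0.0000 0.0000 1.0000
    outer loop
      vertex 0.000 0.000 23.000
      vertex 26.000 9.000 23.000
      vertex 10.000 9.000 23.000
    endloop
  endfacet
  facet normal 0.0000 0.0000 1.0000
    outer loop
      vertex 0.000 0.000 23.000
      vertex 10.000 9.000 23.000
      vertex 10.000 20.000 23.000
    endloop
  endfacet
  facet normal 0.0000 0.0000 1.0000
    outer loop
      vertex 0.000 0.000 23.000
      vertex 10.000 20.000 23.000
      vertex 0.000 20.000 23.000
    endloop
  endfacet
  facet normal 0.0000 -1.0000 0.0000
    outer loop
      vertex 0.000 0.000 0.000
      vertex 26.000 0.000 0.000
      vertex 26.000 0.000 23.000
    endloop
  endfacet
  facet normal 0.0000 -1.0000 0.0000
    outer loop
      vertex 0.000 0.000 0.000
      vertex 26.000 0.000 23.000
      vertex 0.000 0.000 23.000
    endloop
  endfacet
  facet normal 1.0000 0.0000 0.0000
    outer loop
      vertex 26.000 0.000 0.000
      vertex 26.000 9.000 0.000
      vertex 26.000 9.000 23.000
    endloop
  endfacet
  facet normal 1.0000 0.0000 0.0000
    outer loop
      vertex 26.000 0.000 0.000
      vertex 26.000 9.000 23.000
      vertex 26.000 0.000 23.000
    endloop
  endfacet
  facet normal 0.0000 1.0000 0.0000
    outer loop
      vertex 26.000 9.000 0.000
      vertex 10.000 9.000 0.000
      vertex 10.000 9.000 23.000
    endloop
  endfacet
  facet normal 0.0000 1.0000 0.0000
    outer loop
      vertex 26.000 9.000 0.000
      vertex 10.000 9.000 23.000
      vertex 26.000 9.000 23.000
    endloop
  endfacet
  facet normal 1.0000 0.0000 0.0000
    outer loop
      vertex 10.000 9.000 0.000
      vertex 10.000 20.000 0.000
      vertex 10.000 20.000 23.000
    endloop
  endfacet
  facet normal 1.0000 0.0000 0.0000
    outer loop
      vertex 10.000 9.000 0.000
      vertex 10.000 20.000 23.000
      vertex 10.000 9.000 23.000
    endloop
  endfacet
  facet normal 0.0000 1.0000 0.0000
    outer loop
      vertex 10.000 20.000 0.000
      vertex 0.000 20.000 0.000
      vertex 0.000 20.000 23.000
    endloop
  endfacet
  facet normal 0.0000 1.0000 0.0000
    outer loop
      vertex 10.000 20.000 0.000
      vertex 0.000 20.000 23.000
      vertex 10.000 20.000 23.000
    endloop
  endfacet
  facet normal -1.0000 0.0000 0.0000
    outer loop
      vertex 0.000 20.000 0.000
      vertex 0.000 0.000 0.000
      vertex 0.000 0.000 23.000
    endloop
  endfacet
  facet normal -1.0000 0.0000 0.0000
    outer loop
      vertex 0.000 20.000 0.000
      vertex 0.000 0.000 23.000
      vertex 0.000 20.000 23.000
    endloop
  endfacet
endsolid part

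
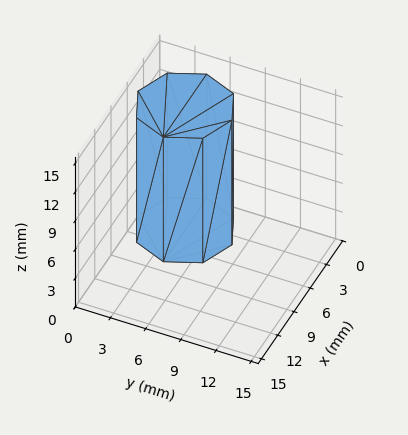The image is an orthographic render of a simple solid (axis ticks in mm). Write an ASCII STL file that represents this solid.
Reading the render: the shape is a regular 8-sided prism (a cylinder approximated with 8 flat sides), circumscribed radius ≈ 4 mm, height ≈ 13 mm (dimensions read to the nearest mm from the axis ticks). For the STL, each face is triangulated and given an outward normal.

solid part
  facet normal 0.0000 0.0000 -1.0000
    outer loop
      vertex 4.00 8.00 0.00
      vertex 6.83 6.83 0.00
      vertex 8.00 4.00 0.00
    endloop
  endfacet
  facet normal 0.0000 0.0000 -1.0000
    outer loop
      vertex 1.17 6.83 0.00
      vertex 4.00 8.00 0.00
      vertex 8.00 4.00 0.00
    endloop
  endfacet
  facet normal 0.0000 0.0000 -1.0000
    outer loop
      vertex 0.00 4.00 0.00
      vertex 1.17 6.83 0.00
      vertex 8.00 4.00 0.00
    endloop
  endfacet
  facet normal 0.0000 0.0000 -1.0000
    outer loop
      vertex 1.17 1.17 0.00
      vertex 0.00 4.00 0.00
      vertex 8.00 4.00 0.00
    endloop
  endfacet
  facet normal 0.0000 0.0000 -1.0000
    outer loop
      vertex 4.00 0.00 0.00
      vertex 1.17 1.17 0.00
      vertex 8.00 4.00 0.00
    endloop
  endfacet
  facet normal 0.0000 0.0000 -1.0000
    outer loop
      vertex 6.83 1.17 0.00
      vertex 4.00 0.00 0.00
      vertex 8.00 4.00 0.00
    endloop
  endfacet
  facet normal 0.0000 0.0000 1.0000
    outer loop
      vertex 8.00 4.00 13.00
      vertex 6.83 6.83 13.00
      vertex 4.00 8.00 13.00
    endloop
  endfacet
  facet normal 0.0000 0.0000 1.0000
    outer loop
      vertex 8.00 4.00 13.00
      vertex 4.00 8.00 13.00
      vertex 1.17 6.83 13.00
    endloop
  endfacet
  facet normal 0.0000 0.0000 1.0000
    outer loop
      vertex 8.00 4.00 13.00
      vertex 1.17 6.83 13.00
      vertex 0.00 4.00 13.00
    endloop
  endfacet
  facet normal 0.0000 0.0000 1.0000
    outer loop
      vertex 8.00 4.00 13.00
      vertex 0.00 4.00 13.00
      vertex 1.17 1.17 13.00
    endloop
  endfacet
  facet normal 0.0000 0.0000 1.0000
    outer loop
      vertex 8.00 4.00 13.00
      vertex 1.17 1.17 13.00
      vertex 4.00 0.00 13.00
    endloop
  endfacet
  facet normal 0.0000 0.0000 1.0000
    outer loop
      vertex 8.00 4.00 13.00
      vertex 4.00 0.00 13.00
      vertex 6.83 1.17 13.00
    endloop
  endfacet
  facet normal 0.9241 0.3821 0.0000
    outer loop
      vertex 8.00 4.00 0.00
      vertex 6.83 6.83 0.00
      vertex 6.83 6.83 13.00
    endloop
  endfacet
  facet normal 0.9241 0.3821 0.0000
    outer loop
      vertex 8.00 4.00 0.00
      vertex 6.83 6.83 13.00
      vertex 8.00 4.00 13.00
    endloop
  endfacet
  facet normal 0.3821 0.9241 0.0000
    outer loop
      vertex 6.83 6.83 0.00
      vertex 4.00 8.00 0.00
      vertex 4.00 8.00 13.00
    endloop
  endfacet
  facet normal 0.3821 0.9241 0.0000
    outer loop
      vertex 6.83 6.83 0.00
      vertex 4.00 8.00 13.00
      vertex 6.83 6.83 13.00
    endloop
  endfacet
  facet normal -0.3821 0.9241 0.0000
    outer loop
      vertex 4.00 8.00 0.00
      vertex 1.17 6.83 0.00
      vertex 1.17 6.83 13.00
    endloop
  endfacet
  facet normal -0.3821 0.9241 0.0000
    outer loop
      vertex 4.00 8.00 0.00
      vertex 1.17 6.83 13.00
      vertex 4.00 8.00 13.00
    endloop
  endfacet
  facet normal -0.9241 0.3821 0.0000
    outer loop
      vertex 1.17 6.83 0.00
      vertex 0.00 4.00 0.00
      vertex 0.00 4.00 13.00
    endloop
  endfacet
  facet normal -0.9241 0.3821 0.0000
    outer loop
      vertex 1.17 6.83 0.00
      vertex 0.00 4.00 13.00
      vertex 1.17 6.83 13.00
    endloop
  endfacet
  facet normal -0.9241 -0.3821 0.0000
    outer loop
      vertex 0.00 4.00 0.00
      vertex 1.17 1.17 0.00
      vertex 1.17 1.17 13.00
    endloop
  endfacet
  facet normal -0.9241 -0.3821 0.0000
    outer loop
      vertex 0.00 4.00 0.00
      vertex 1.17 1.17 13.00
      vertex 0.00 4.00 13.00
    endloop
  endfacet
  facet normal -0.3821 -0.9241 0.0000
    outer loop
      vertex 1.17 1.17 0.00
      vertex 4.00 0.00 0.00
      vertex 4.00 0.00 13.00
    endloop
  endfacet
  facet normal -0.3821 -0.9241 0.0000
    outer loop
      vertex 1.17 1.17 0.00
      vertex 4.00 0.00 13.00
      vertex 1.17 1.17 13.00
    endloop
  endfacet
  facet normal 0.3821 -0.9241 0.0000
    outer loop
      vertex 4.00 0.00 0.00
      vertex 6.83 1.17 0.00
      vertex 6.83 1.17 13.00
    endloop
  endfacet
  facet normal 0.3821 -0.9241 0.0000
    outer loop
      vertex 4.00 0.00 0.00
      vertex 6.83 1.17 13.00
      vertex 4.00 0.00 13.00
    endloop
  endfacet
  facet normal 0.9241 -0.3821 0.0000
    outer loop
      vertex 6.83 1.17 0.00
      vertex 8.00 4.00 0.00
      vertex 8.00 4.00 13.00
    endloop
  endfacet
  facet normal 0.9241 -0.3821 0.0000
    outer loop
      vertex 6.83 1.17 0.00
      vertex 8.00 4.00 13.00
      vertex 6.83 1.17 13.00
    endloop
  endfacet
endsolid part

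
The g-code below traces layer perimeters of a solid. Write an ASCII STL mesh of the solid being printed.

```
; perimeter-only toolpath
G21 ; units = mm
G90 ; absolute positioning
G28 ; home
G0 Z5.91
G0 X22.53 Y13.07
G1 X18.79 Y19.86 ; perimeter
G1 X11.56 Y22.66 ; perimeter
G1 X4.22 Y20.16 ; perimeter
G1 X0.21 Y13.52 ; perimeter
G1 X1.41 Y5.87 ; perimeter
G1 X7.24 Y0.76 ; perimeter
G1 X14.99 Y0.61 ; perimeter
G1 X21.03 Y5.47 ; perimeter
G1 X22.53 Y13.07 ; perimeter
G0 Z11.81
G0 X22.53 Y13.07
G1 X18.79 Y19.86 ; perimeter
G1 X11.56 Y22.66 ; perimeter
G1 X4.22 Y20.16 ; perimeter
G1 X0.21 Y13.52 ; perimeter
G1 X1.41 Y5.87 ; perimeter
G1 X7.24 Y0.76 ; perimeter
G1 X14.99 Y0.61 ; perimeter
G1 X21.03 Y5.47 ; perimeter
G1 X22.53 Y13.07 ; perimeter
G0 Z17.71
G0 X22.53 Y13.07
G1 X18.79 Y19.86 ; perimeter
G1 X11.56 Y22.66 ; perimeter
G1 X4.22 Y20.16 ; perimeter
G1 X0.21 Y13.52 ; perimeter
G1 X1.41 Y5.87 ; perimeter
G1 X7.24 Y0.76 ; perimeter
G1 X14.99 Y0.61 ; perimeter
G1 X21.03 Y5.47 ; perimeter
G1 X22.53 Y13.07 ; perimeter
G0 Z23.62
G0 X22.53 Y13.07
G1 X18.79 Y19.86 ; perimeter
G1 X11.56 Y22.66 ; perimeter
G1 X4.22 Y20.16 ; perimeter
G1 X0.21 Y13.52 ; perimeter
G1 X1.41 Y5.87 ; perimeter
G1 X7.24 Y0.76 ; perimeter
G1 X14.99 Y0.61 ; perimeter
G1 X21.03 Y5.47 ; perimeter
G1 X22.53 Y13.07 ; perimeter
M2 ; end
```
solid part
  facet normal 0.0000 0.0000 -1.0000
    outer loop
      vertex 11.56 22.66 0.00
      vertex 18.79 19.86 0.00
      vertex 22.53 13.07 0.00
    endloop
  endfacet
  facet normal 0.0000 0.0000 -1.0000
    outer loop
      vertex 4.22 20.16 0.00
      vertex 11.56 22.66 0.00
      vertex 22.53 13.07 0.00
    endloop
  endfacet
  facet normal 0.0000 0.0000 -1.0000
    outer loop
      vertex 0.21 13.52 0.00
      vertex 4.22 20.16 0.00
      vertex 22.53 13.07 0.00
    endloop
  endfacet
  facet normal 0.0000 0.0000 -1.0000
    outer loop
      vertex 1.41 5.87 0.00
      vertex 0.21 13.52 0.00
      vertex 22.53 13.07 0.00
    endloop
  endfacet
  facet normal 0.0000 0.0000 -1.0000
    outer loop
      vertex 7.24 0.76 0.00
      vertex 1.41 5.87 0.00
      vertex 22.53 13.07 0.00
    endloop
  endfacet
  facet normal 0.0000 0.0000 -1.0000
    outer loop
      vertex 14.99 0.61 0.00
      vertex 7.24 0.76 0.00
      vertex 22.53 13.07 0.00
    endloop
  endfacet
  facet normal 0.0000 0.0000 -1.0000
    outer loop
      vertex 21.03 5.47 0.00
      vertex 14.99 0.61 0.00
      vertex 22.53 13.07 0.00
    endloop
  endfacet
  facet normal 0.0000 0.0000 1.0000
    outer loop
      vertex 22.53 13.07 23.62
      vertex 18.79 19.86 23.62
      vertex 11.56 22.66 23.62
    endloop
  endfacet
  facet normal 0.0000 0.0000 1.0000
    outer loop
      vertex 22.53 13.07 23.62
      vertex 11.56 22.66 23.62
      vertex 4.22 20.16 23.62
    endloop
  endfacet
  facet normal 0.0000 0.0000 1.0000
    outer loop
      vertex 22.53 13.07 23.62
      vertex 4.22 20.16 23.62
      vertex 0.21 13.52 23.62
    endloop
  endfacet
  facet normal 0.0000 0.0000 1.0000
    outer loop
      vertex 22.53 13.07 23.62
      vertex 0.21 13.52 23.62
      vertex 1.41 5.87 23.62
    endloop
  endfacet
  facet normal 0.0000 0.0000 1.0000
    outer loop
      vertex 22.53 13.07 23.62
      vertex 1.41 5.87 23.62
      vertex 7.24 0.76 23.62
    endloop
  endfacet
  facet normal 0.0000 0.0000 1.0000
    outer loop
      vertex 22.53 13.07 23.62
      vertex 7.24 0.76 23.62
      vertex 14.99 0.61 23.62
    endloop
  endfacet
  facet normal 0.0000 0.0000 1.0000
    outer loop
      vertex 22.53 13.07 23.62
      vertex 14.99 0.61 23.62
      vertex 21.03 5.47 23.62
    endloop
  endfacet
  facet normal 0.8759 0.4825 0.0000
    outer loop
      vertex 22.53 13.07 0.00
      vertex 18.79 19.86 0.00
      vertex 18.79 19.86 23.62
    endloop
  endfacet
  facet normal 0.8759 0.4825 0.0000
    outer loop
      vertex 22.53 13.07 0.00
      vertex 18.79 19.86 23.62
      vertex 22.53 13.07 23.62
    endloop
  endfacet
  facet normal 0.3611 0.9325 0.0000
    outer loop
      vertex 18.79 19.86 0.00
      vertex 11.56 22.66 0.00
      vertex 11.56 22.66 23.62
    endloop
  endfacet
  facet normal 0.3611 0.9325 0.0000
    outer loop
      vertex 18.79 19.86 0.00
      vertex 11.56 22.66 23.62
      vertex 18.79 19.86 23.62
    endloop
  endfacet
  facet normal -0.3224 0.9466 0.0000
    outer loop
      vertex 11.56 22.66 0.00
      vertex 4.22 20.16 0.00
      vertex 4.22 20.16 23.62
    endloop
  endfacet
  facet normal -0.3224 0.9466 0.0000
    outer loop
      vertex 11.56 22.66 0.00
      vertex 4.22 20.16 23.62
      vertex 11.56 22.66 23.62
    endloop
  endfacet
  facet normal -0.8560 0.5170 0.0000
    outer loop
      vertex 4.22 20.16 0.00
      vertex 0.21 13.52 0.00
      vertex 0.21 13.52 23.62
    endloop
  endfacet
  facet normal -0.8560 0.5170 0.0000
    outer loop
      vertex 4.22 20.16 0.00
      vertex 0.21 13.52 23.62
      vertex 4.22 20.16 23.62
    endloop
  endfacet
  facet normal -0.9879 -0.1550 0.0000
    outer loop
      vertex 0.21 13.52 0.00
      vertex 1.41 5.87 0.00
      vertex 1.41 5.87 23.62
    endloop
  endfacet
  facet normal -0.9879 -0.1550 0.0000
    outer loop
      vertex 0.21 13.52 0.00
      vertex 1.41 5.87 23.62
      vertex 0.21 13.52 23.62
    endloop
  endfacet
  facet normal -0.6591 -0.7520 0.0000
    outer loop
      vertex 1.41 5.87 0.00
      vertex 7.24 0.76 0.00
      vertex 7.24 0.76 23.62
    endloop
  endfacet
  facet normal -0.6591 -0.7520 0.0000
    outer loop
      vertex 1.41 5.87 0.00
      vertex 7.24 0.76 23.62
      vertex 1.41 5.87 23.62
    endloop
  endfacet
  facet normal -0.0194 -0.9998 0.0000
    outer loop
      vertex 7.24 0.76 0.00
      vertex 14.99 0.61 0.00
      vertex 14.99 0.61 23.62
    endloop
  endfacet
  facet normal -0.0194 -0.9998 0.0000
    outer loop
      vertex 7.24 0.76 0.00
      vertex 14.99 0.61 23.62
      vertex 7.24 0.76 23.62
    endloop
  endfacet
  facet normal 0.6269 -0.7791 0.0000
    outer loop
      vertex 14.99 0.61 0.00
      vertex 21.03 5.47 0.00
      vertex 21.03 5.47 23.62
    endloop
  endfacet
  facet normal 0.6269 -0.7791 0.0000
    outer loop
      vertex 14.99 0.61 0.00
      vertex 21.03 5.47 23.62
      vertex 14.99 0.61 23.62
    endloop
  endfacet
  facet normal 0.9811 -0.1936 0.0000
    outer loop
      vertex 21.03 5.47 0.00
      vertex 22.53 13.07 0.00
      vertex 22.53 13.07 23.62
    endloop
  endfacet
  facet normal 0.9811 -0.1936 0.0000
    outer loop
      vertex 21.03 5.47 0.00
      vertex 22.53 13.07 23.62
      vertex 21.03 5.47 23.62
    endloop
  endfacet
endsolid part

The G0 Z moves step by Δz≈5.91 mm. Every layer's G1 loop is the same polygon, so the solid is a straight extrusion of it from z=0 to z≈23.6. Closing with flat bottom and top caps and triangulating gives 32 facets — a regular 9-sided prism (a cylinder approximated with 9 flat sides), circumscribed radius ≈ 11.3 mm, height ≈ 23.6 mm.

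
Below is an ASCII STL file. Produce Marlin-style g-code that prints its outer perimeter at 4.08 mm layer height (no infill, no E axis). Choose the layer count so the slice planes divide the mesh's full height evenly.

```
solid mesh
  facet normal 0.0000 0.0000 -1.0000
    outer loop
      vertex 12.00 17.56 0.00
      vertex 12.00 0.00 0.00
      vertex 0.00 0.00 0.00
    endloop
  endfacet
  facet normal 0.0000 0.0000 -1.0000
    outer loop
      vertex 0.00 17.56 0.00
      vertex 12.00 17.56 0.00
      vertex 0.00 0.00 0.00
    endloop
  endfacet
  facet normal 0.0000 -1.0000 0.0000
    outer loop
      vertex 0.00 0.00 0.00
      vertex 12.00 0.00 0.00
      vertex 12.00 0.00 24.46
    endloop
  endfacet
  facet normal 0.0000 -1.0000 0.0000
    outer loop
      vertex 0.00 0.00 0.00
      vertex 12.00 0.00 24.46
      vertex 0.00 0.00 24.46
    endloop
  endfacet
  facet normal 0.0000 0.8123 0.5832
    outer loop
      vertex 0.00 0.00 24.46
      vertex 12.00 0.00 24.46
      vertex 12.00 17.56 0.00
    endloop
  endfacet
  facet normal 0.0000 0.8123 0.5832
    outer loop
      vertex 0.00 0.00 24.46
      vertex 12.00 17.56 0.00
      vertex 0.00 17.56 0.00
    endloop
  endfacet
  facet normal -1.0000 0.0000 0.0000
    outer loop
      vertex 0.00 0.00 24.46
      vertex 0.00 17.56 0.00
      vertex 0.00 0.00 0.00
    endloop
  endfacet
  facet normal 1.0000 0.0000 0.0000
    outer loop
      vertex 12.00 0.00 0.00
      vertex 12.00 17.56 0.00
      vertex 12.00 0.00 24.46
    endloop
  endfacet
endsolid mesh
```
; perimeter-only toolpath
G21 ; units = mm
G90 ; absolute positioning
G28 ; home
; layer 1
G0 Z4.08
G0 X0.00 Y0.00
G1 X12.00 Y0.00
G1 X12.00 Y14.63
G1 X0.00 Y14.63
G1 X0.00 Y0.00
; layer 2
G0 Z8.15
G0 X0.00 Y0.00
G1 X12.00 Y0.00
G1 X12.00 Y11.71
G1 X0.00 Y11.71
G1 X0.00 Y0.00
; layer 3
G0 Z12.23
G0 X0.00 Y0.00
G1 X12.00 Y0.00
G1 X12.00 Y8.78
G1 X0.00 Y8.78
G1 X0.00 Y0.00
; layer 4
G0 Z16.31
G0 X0.00 Y0.00
G1 X12.00 Y0.00
G1 X12.00 Y5.85
G1 X0.00 Y5.85
G1 X0.00 Y0.00
; layer 5
G0 Z20.38
G0 X0.00 Y0.00
G1 X12.00 Y0.00
G1 X12.00 Y2.93
G1 X0.00 Y2.93
G1 X0.00 Y0.00
M2 ; end

The solid is a wedge (ramp): 12 × 17.6 mm base, rising to 24.5 mm along the y=0 edge and sloping linearly to z=0 at y=17.6. Slicing at Δz = 4.08 mm — 6 equal slices spanning the solid's height, so layer i sits at z = i·h/6 — gives 5 non-empty perimeters. Each is a 4-segment closed polygon; G0 lifts to the layer z and rapids to the start vertex, then G1 traces the edges. The cross-section shrinks linearly with z (the slice at the apex is degenerate and omitted).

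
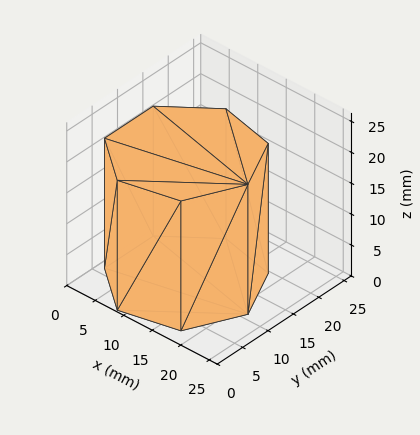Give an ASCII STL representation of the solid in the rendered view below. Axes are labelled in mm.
Reading the render: the shape is a regular 7-sided prism (a cylinder approximated with 7 flat sides), circumscribed radius ≈ 11 mm, height ≈ 21 mm (dimensions read to the nearest mm from the axis ticks). For the STL, each face is triangulated and given an outward normal.

solid part
  facet normal 0.0000 0.0000 -1.0000
    outer loop
      vertex 8.6 21.7 0.0
      vertex 17.9 19.6 0.0
      vertex 22.0 11.0 0.0
    endloop
  endfacet
  facet normal 0.0000 0.0000 -1.0000
    outer loop
      vertex 1.1 15.8 0.0
      vertex 8.6 21.7 0.0
      vertex 22.0 11.0 0.0
    endloop
  endfacet
  facet normal 0.0000 0.0000 -1.0000
    outer loop
      vertex 1.1 6.2 0.0
      vertex 1.1 15.8 0.0
      vertex 22.0 11.0 0.0
    endloop
  endfacet
  facet normal 0.0000 0.0000 -1.0000
    outer loop
      vertex 8.6 0.3 0.0
      vertex 1.1 6.2 0.0
      vertex 22.0 11.0 0.0
    endloop
  endfacet
  facet normal 0.0000 0.0000 -1.0000
    outer loop
      vertex 17.9 2.4 0.0
      vertex 8.6 0.3 0.0
      vertex 22.0 11.0 0.0
    endloop
  endfacet
  facet normal 0.0000 0.0000 1.0000
    outer loop
      vertex 22.0 11.0 21.0
      vertex 17.9 19.6 21.0
      vertex 8.6 21.7 21.0
    endloop
  endfacet
  facet normal 0.0000 0.0000 1.0000
    outer loop
      vertex 22.0 11.0 21.0
      vertex 8.6 21.7 21.0
      vertex 1.1 15.8 21.0
    endloop
  endfacet
  facet normal 0.0000 0.0000 1.0000
    outer loop
      vertex 22.0 11.0 21.0
      vertex 1.1 15.8 21.0
      vertex 1.1 6.2 21.0
    endloop
  endfacet
  facet normal 0.0000 0.0000 1.0000
    outer loop
      vertex 22.0 11.0 21.0
      vertex 1.1 6.2 21.0
      vertex 8.6 0.3 21.0
    endloop
  endfacet
  facet normal 0.0000 0.0000 1.0000
    outer loop
      vertex 22.0 11.0 21.0
      vertex 8.6 0.3 21.0
      vertex 17.9 2.4 21.0
    endloop
  endfacet
  facet normal 0.9027 0.4303 0.0000
    outer loop
      vertex 22.0 11.0 0.0
      vertex 17.9 19.6 0.0
      vertex 17.9 19.6 21.0
    endloop
  endfacet
  facet normal 0.9027 0.4303 0.0000
    outer loop
      vertex 22.0 11.0 0.0
      vertex 17.9 19.6 21.0
      vertex 22.0 11.0 21.0
    endloop
  endfacet
  facet normal 0.2203 0.9754 0.0000
    outer loop
      vertex 17.9 19.6 0.0
      vertex 8.6 21.7 0.0
      vertex 8.6 21.7 21.0
    endloop
  endfacet
  facet normal 0.2203 0.9754 0.0000
    outer loop
      vertex 17.9 19.6 0.0
      vertex 8.6 21.7 21.0
      vertex 17.9 19.6 21.0
    endloop
  endfacet
  facet normal -0.6183 0.7860 0.0000
    outer loop
      vertex 8.6 21.7 0.0
      vertex 1.1 15.8 0.0
      vertex 1.1 15.8 21.0
    endloop
  endfacet
  facet normal -0.6183 0.7860 0.0000
    outer loop
      vertex 8.6 21.7 0.0
      vertex 1.1 15.8 21.0
      vertex 8.6 21.7 21.0
    endloop
  endfacet
  facet normal -1.0000 0.0000 0.0000
    outer loop
      vertex 1.1 15.8 0.0
      vertex 1.1 6.2 0.0
      vertex 1.1 6.2 21.0
    endloop
  endfacet
  facet normal -1.0000 0.0000 0.0000
    outer loop
      vertex 1.1 15.8 0.0
      vertex 1.1 6.2 21.0
      vertex 1.1 15.8 21.0
    endloop
  endfacet
  facet normal -0.6183 -0.7860 0.0000
    outer loop
      vertex 1.1 6.2 0.0
      vertex 8.6 0.3 0.0
      vertex 8.6 0.3 21.0
    endloop
  endfacet
  facet normal -0.6183 -0.7860 0.0000
    outer loop
      vertex 1.1 6.2 0.0
      vertex 8.6 0.3 21.0
      vertex 1.1 6.2 21.0
    endloop
  endfacet
  facet normal 0.2203 -0.9754 0.0000
    outer loop
      vertex 8.6 0.3 0.0
      vertex 17.9 2.4 0.0
      vertex 17.9 2.4 21.0
    endloop
  endfacet
  facet normal 0.2203 -0.9754 0.0000
    outer loop
      vertex 8.6 0.3 0.0
      vertex 17.9 2.4 21.0
      vertex 8.6 0.3 21.0
    endloop
  endfacet
  facet normal 0.9027 -0.4303 0.0000
    outer loop
      vertex 17.9 2.4 0.0
      vertex 22.0 11.0 0.0
      vertex 22.0 11.0 21.0
    endloop
  endfacet
  facet normal 0.9027 -0.4303 0.0000
    outer loop
      vertex 17.9 2.4 0.0
      vertex 22.0 11.0 21.0
      vertex 17.9 2.4 21.0
    endloop
  endfacet
endsolid part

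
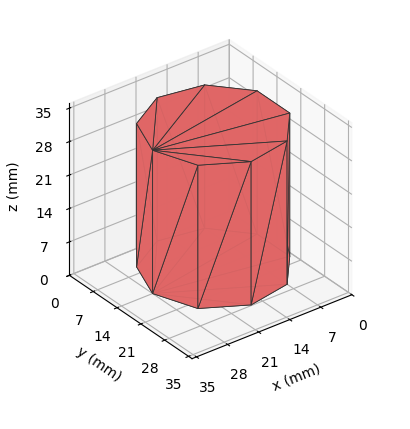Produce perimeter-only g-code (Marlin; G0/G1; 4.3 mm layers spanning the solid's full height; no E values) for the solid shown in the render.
Reading the render: the shape is a regular 9-sided prism (a cylinder approximated with 9 flat sides), circumscribed radius ≈ 14 mm, height ≈ 30 mm (dimensions read to the nearest mm from the axis ticks). For the g-code, the solid's height is divided into equal slices at the stated Δz and each level perimeter traced with G1 moves after a G0 lift.

; perimeter-only toolpath
G21 ; units = mm
G90 ; absolute positioning
G28 ; home
; layer 1
G0 Z4.3
G0 X28.0 Y14.0
G1 X24.7 Y23.0
G1 X16.4 Y27.8
G1 X7.0 Y26.1
G1 X0.8 Y18.8
G1 X0.8 Y9.2
G1 X7.0 Y1.9
G1 X16.4 Y0.2
G1 X24.7 Y5.0
G1 X28.0 Y14.0
; layer 2
G0 Z8.6
G0 X28.0 Y14.0
G1 X24.7 Y23.0
G1 X16.4 Y27.8
G1 X7.0 Y26.1
G1 X0.8 Y18.8
G1 X0.8 Y9.2
G1 X7.0 Y1.9
G1 X16.4 Y0.2
G1 X24.7 Y5.0
G1 X28.0 Y14.0
; layer 3
G0 Z12.9
G0 X28.0 Y14.0
G1 X24.7 Y23.0
G1 X16.4 Y27.8
G1 X7.0 Y26.1
G1 X0.8 Y18.8
G1 X0.8 Y9.2
G1 X7.0 Y1.9
G1 X16.4 Y0.2
G1 X24.7 Y5.0
G1 X28.0 Y14.0
; layer 4
G0 Z17.1
G0 X28.0 Y14.0
G1 X24.7 Y23.0
G1 X16.4 Y27.8
G1 X7.0 Y26.1
G1 X0.8 Y18.8
G1 X0.8 Y9.2
G1 X7.0 Y1.9
G1 X16.4 Y0.2
G1 X24.7 Y5.0
G1 X28.0 Y14.0
; layer 5
G0 Z21.4
G0 X28.0 Y14.0
G1 X24.7 Y23.0
G1 X16.4 Y27.8
G1 X7.0 Y26.1
G1 X0.8 Y18.8
G1 X0.8 Y9.2
G1 X7.0 Y1.9
G1 X16.4 Y0.2
G1 X24.7 Y5.0
G1 X28.0 Y14.0
; layer 6
G0 Z25.7
G0 X28.0 Y14.0
G1 X24.7 Y23.0
G1 X16.4 Y27.8
G1 X7.0 Y26.1
G1 X0.8 Y18.8
G1 X0.8 Y9.2
G1 X7.0 Y1.9
G1 X16.4 Y0.2
G1 X24.7 Y5.0
G1 X28.0 Y14.0
; layer 7
G0 Z30.0
G0 X28.0 Y14.0
G1 X24.7 Y23.0
G1 X16.4 Y27.8
G1 X7.0 Y26.1
G1 X0.8 Y18.8
G1 X0.8 Y9.2
G1 X7.0 Y1.9
G1 X16.4 Y0.2
G1 X24.7 Y5.0
G1 X28.0 Y14.0
M2 ; end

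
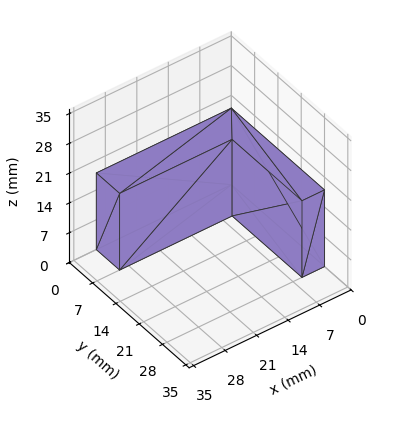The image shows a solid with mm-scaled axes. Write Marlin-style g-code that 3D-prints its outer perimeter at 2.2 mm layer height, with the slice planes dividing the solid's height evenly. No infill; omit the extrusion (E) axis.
Reading the render: the shape is an L-shaped prism: outer 30 × 28 mm, arm thicknesses ≈ 7 mm (horizontal) and 5 mm (vertical), extruded 18 mm in z (dimensions read to the nearest mm from the axis ticks). For the g-code, the solid's height is divided into equal slices at the stated Δz and each level perimeter traced with G1 moves after a G0 lift.

; perimeter-only toolpath
G21 ; units = mm
G90 ; absolute positioning
G28 ; home
; layer 1
G0 Z2.2
G0 X0.0 Y0.0
G1 X30.0 Y0.0
G1 X30.0 Y7.0
G1 X5.0 Y7.0
G1 X5.0 Y28.0
G1 X0.0 Y28.0
G1 X0.0 Y0.0
; layer 2
G0 Z4.5
G0 X0.0 Y0.0
G1 X30.0 Y0.0
G1 X30.0 Y7.0
G1 X5.0 Y7.0
G1 X5.0 Y28.0
G1 X0.0 Y28.0
G1 X0.0 Y0.0
; layer 3
G0 Z6.8
G0 X0.0 Y0.0
G1 X30.0 Y0.0
G1 X30.0 Y7.0
G1 X5.0 Y7.0
G1 X5.0 Y28.0
G1 X0.0 Y28.0
G1 X0.0 Y0.0
; layer 4
G0 Z9.0
G0 X0.0 Y0.0
G1 X30.0 Y0.0
G1 X30.0 Y7.0
G1 X5.0 Y7.0
G1 X5.0 Y28.0
G1 X0.0 Y28.0
G1 X0.0 Y0.0
; layer 5
G0 Z11.2
G0 X0.0 Y0.0
G1 X30.0 Y0.0
G1 X30.0 Y7.0
G1 X5.0 Y7.0
G1 X5.0 Y28.0
G1 X0.0 Y28.0
G1 X0.0 Y0.0
; layer 6
G0 Z13.5
G0 X0.0 Y0.0
G1 X30.0 Y0.0
G1 X30.0 Y7.0
G1 X5.0 Y7.0
G1 X5.0 Y28.0
G1 X0.0 Y28.0
G1 X0.0 Y0.0
; layer 7
G0 Z15.8
G0 X0.0 Y0.0
G1 X30.0 Y0.0
G1 X30.0 Y7.0
G1 X5.0 Y7.0
G1 X5.0 Y28.0
G1 X0.0 Y28.0
G1 X0.0 Y0.0
; layer 8
G0 Z18.0
G0 X0.0 Y0.0
G1 X30.0 Y0.0
G1 X30.0 Y7.0
G1 X5.0 Y7.0
G1 X5.0 Y28.0
G1 X0.0 Y28.0
G1 X0.0 Y0.0
M2 ; end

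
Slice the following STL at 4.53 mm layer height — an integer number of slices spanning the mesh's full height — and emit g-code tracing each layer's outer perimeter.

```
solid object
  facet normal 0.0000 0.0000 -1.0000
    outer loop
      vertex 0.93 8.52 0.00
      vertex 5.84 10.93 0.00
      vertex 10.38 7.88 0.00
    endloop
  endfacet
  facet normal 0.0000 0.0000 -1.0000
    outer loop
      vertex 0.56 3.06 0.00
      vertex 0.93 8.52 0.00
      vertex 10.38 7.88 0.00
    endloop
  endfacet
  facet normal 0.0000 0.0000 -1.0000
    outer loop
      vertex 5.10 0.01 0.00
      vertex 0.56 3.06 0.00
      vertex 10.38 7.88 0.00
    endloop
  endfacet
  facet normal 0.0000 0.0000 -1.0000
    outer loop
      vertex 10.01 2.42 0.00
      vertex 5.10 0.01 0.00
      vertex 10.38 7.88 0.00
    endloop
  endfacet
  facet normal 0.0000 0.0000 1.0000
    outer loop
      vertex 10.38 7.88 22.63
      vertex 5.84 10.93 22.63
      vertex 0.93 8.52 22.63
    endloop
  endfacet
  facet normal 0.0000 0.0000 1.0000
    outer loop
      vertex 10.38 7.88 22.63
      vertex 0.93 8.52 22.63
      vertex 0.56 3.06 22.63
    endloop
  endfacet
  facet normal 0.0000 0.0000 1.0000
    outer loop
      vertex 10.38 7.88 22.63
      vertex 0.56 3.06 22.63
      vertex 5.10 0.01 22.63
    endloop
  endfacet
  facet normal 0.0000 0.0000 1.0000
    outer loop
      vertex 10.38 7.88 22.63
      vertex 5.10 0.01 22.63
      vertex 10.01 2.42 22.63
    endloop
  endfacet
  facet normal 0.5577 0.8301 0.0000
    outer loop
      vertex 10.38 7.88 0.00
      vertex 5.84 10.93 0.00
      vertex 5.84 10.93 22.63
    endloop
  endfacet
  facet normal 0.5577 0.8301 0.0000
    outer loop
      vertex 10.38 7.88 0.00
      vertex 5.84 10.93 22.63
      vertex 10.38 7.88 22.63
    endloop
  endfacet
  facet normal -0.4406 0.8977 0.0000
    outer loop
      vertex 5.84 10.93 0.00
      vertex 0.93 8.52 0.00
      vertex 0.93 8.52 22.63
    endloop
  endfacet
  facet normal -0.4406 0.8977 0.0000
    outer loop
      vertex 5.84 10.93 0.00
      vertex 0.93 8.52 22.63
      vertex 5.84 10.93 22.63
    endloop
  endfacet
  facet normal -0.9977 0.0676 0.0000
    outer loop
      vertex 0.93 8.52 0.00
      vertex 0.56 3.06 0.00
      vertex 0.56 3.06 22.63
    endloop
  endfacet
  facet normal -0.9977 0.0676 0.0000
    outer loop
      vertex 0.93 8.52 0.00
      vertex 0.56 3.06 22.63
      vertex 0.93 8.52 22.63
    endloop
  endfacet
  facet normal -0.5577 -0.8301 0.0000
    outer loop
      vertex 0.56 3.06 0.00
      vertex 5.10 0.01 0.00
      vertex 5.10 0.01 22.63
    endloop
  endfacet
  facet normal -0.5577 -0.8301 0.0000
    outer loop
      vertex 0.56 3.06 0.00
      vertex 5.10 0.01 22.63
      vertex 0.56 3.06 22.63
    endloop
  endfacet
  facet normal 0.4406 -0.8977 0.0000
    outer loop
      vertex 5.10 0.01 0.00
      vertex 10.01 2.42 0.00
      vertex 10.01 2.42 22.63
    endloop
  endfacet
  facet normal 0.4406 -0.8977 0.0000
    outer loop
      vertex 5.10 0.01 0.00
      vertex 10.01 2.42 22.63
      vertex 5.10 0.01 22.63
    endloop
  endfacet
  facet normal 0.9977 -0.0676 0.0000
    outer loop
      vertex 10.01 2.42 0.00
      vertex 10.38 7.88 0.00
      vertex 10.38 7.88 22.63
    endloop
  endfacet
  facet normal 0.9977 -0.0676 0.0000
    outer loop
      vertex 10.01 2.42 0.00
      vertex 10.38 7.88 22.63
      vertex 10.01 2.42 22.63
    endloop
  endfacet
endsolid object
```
; perimeter-only toolpath
G21 ; units = mm
G90 ; absolute positioning
G28 ; home
; layer 1
G0 Z4.53
G0 X10.38 Y7.88
G1 X5.84 Y10.93
G1 X0.93 Y8.52
G1 X0.56 Y3.06
G1 X5.10 Y0.01
G1 X10.01 Y2.42
G1 X10.38 Y7.88
; layer 2
G0 Z9.05
G0 X10.38 Y7.88
G1 X5.84 Y10.93
G1 X0.93 Y8.52
G1 X0.56 Y3.06
G1 X5.10 Y0.01
G1 X10.01 Y2.42
G1 X10.38 Y7.88
; layer 3
G0 Z13.58
G0 X10.38 Y7.88
G1 X5.84 Y10.93
G1 X0.93 Y8.52
G1 X0.56 Y3.06
G1 X5.10 Y0.01
G1 X10.01 Y2.42
G1 X10.38 Y7.88
; layer 4
G0 Z18.10
G0 X10.38 Y7.88
G1 X5.84 Y10.93
G1 X0.93 Y8.52
G1 X0.56 Y3.06
G1 X5.10 Y0.01
G1 X10.01 Y2.42
G1 X10.38 Y7.88
; layer 5
G0 Z22.63
G0 X10.38 Y7.88
G1 X5.84 Y10.93
G1 X0.93 Y8.52
G1 X0.56 Y3.06
G1 X5.10 Y0.01
G1 X10.01 Y2.42
G1 X10.38 Y7.88
M2 ; end

The solid is a regular 6-sided prism (a cylinder approximated with 6 flat sides), circumscribed radius ≈ 5.47 mm, height ≈ 22.6 mm. Slicing at Δz = 4.53 mm — 5 equal slices spanning the solid's height, so layer i sits at z = i·h/5 — gives 5 non-empty perimeters. Each is a 6-segment closed polygon; G0 lifts to the layer z and rapids to the start vertex, then G1 traces the edges.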